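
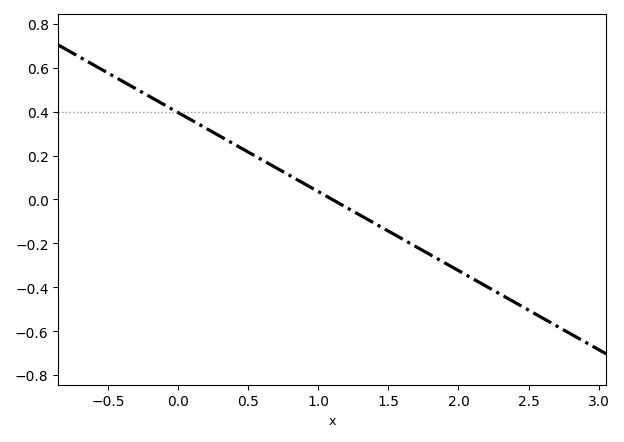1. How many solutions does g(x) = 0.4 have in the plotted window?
1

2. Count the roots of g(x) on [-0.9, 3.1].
1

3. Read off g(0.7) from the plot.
0.14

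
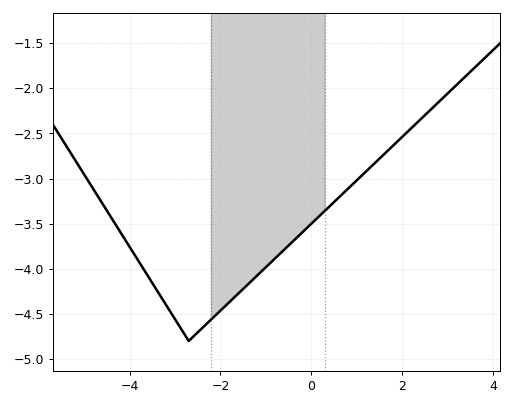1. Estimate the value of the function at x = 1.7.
-2.68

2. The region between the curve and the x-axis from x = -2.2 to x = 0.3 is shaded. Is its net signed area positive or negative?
negative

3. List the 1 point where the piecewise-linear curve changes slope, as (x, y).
(-2.7, -4.8)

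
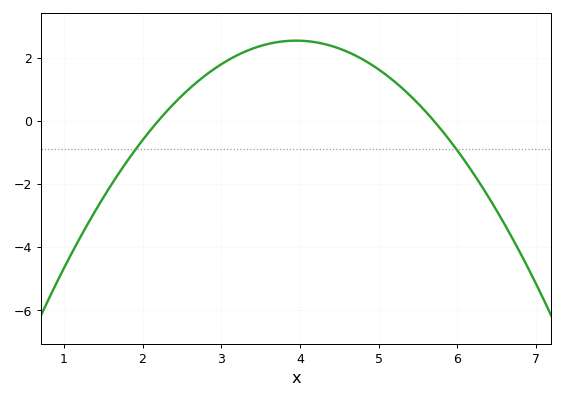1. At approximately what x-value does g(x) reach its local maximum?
4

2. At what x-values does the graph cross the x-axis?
2.2, 5.7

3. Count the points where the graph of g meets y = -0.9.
2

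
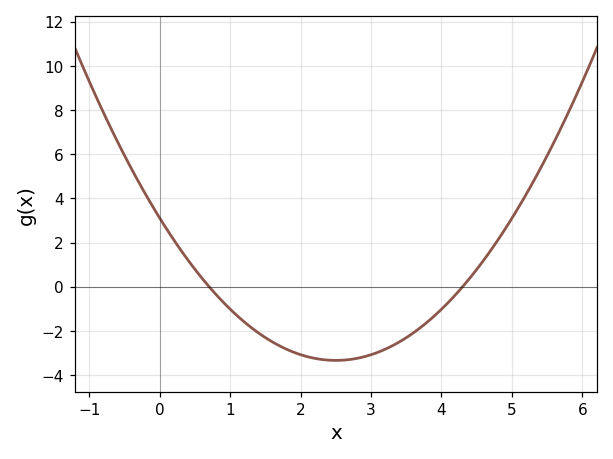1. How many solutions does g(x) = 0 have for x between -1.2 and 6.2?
2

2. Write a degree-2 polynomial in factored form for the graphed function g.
y = 1.03(x - 0.7)(x - 4.3)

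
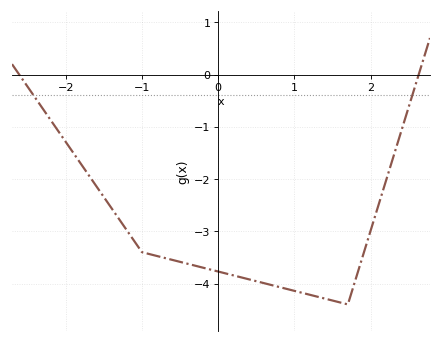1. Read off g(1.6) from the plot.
-4.4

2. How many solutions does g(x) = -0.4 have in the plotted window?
2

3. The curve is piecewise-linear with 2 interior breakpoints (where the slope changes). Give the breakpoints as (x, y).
(-1, -3.4); (1.7, -4.4)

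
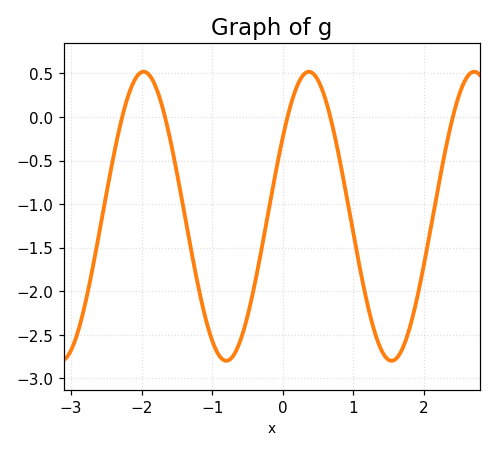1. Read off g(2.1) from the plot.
-1.28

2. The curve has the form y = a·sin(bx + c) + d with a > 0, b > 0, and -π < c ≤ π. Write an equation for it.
y = 1.66sin(2.68x + 0.572) - 1.14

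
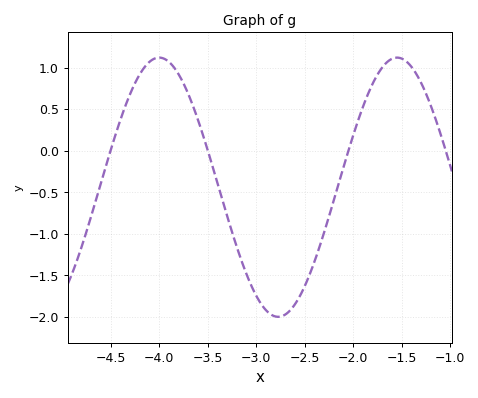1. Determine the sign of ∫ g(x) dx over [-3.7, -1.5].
negative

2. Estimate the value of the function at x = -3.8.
0.9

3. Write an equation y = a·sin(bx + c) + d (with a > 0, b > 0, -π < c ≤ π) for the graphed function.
y = 1.56sin(2.6x - 0.75) - 0.44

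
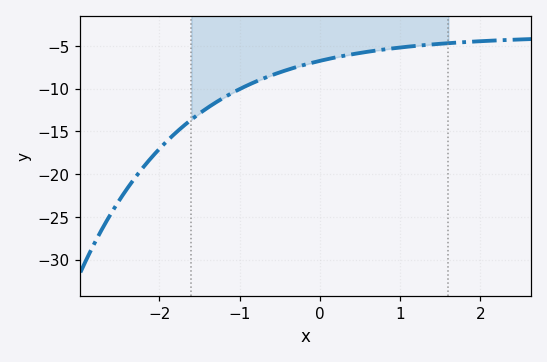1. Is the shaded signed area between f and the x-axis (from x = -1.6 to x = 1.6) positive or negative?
negative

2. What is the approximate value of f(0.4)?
-6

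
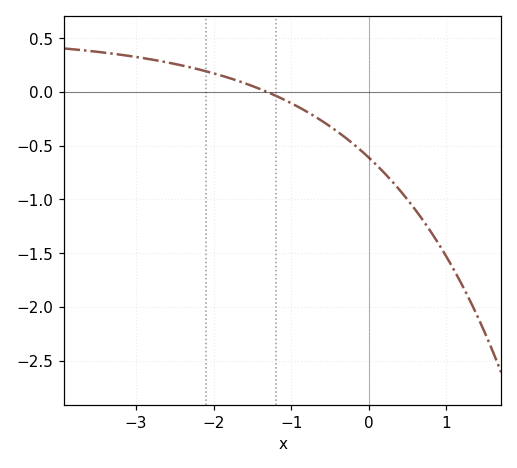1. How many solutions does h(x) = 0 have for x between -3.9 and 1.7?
1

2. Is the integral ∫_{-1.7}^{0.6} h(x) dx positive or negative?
negative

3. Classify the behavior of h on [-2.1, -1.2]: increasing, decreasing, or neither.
decreasing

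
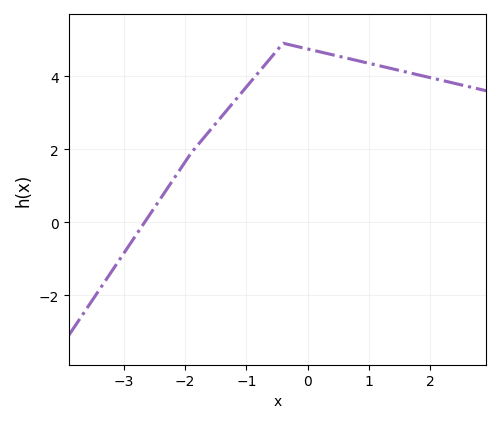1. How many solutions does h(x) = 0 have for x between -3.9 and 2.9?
1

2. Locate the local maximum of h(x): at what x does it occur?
-0.4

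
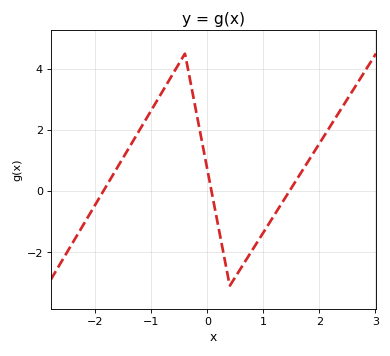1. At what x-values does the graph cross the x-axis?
-1.86, 0.074, 1.47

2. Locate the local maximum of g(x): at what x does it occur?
-0.401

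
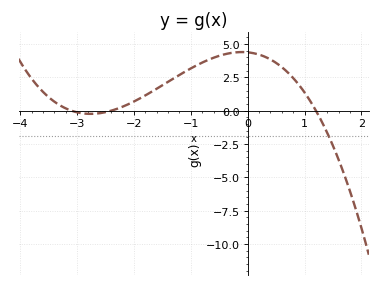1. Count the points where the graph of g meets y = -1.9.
1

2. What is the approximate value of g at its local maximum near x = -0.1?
4.4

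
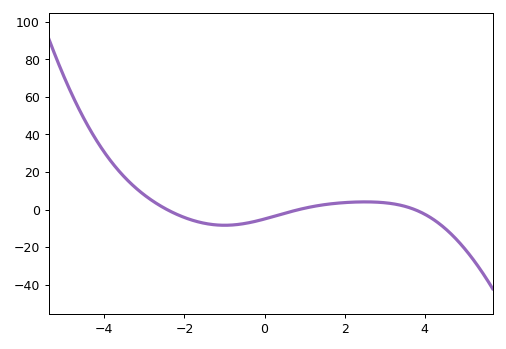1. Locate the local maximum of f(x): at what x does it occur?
2.6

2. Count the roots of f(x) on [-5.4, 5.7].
3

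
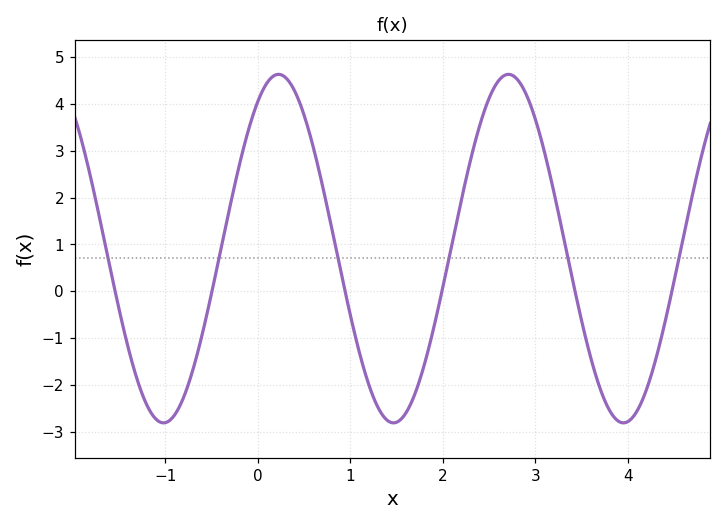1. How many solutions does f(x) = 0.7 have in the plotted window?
6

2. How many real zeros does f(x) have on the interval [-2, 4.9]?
6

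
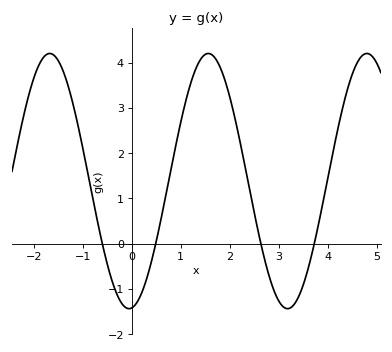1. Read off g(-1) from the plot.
2.1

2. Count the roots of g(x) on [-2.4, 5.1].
4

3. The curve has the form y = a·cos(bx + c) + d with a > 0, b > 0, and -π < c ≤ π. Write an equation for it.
y = 2.82cos(1.94x - 3.03) + 1.38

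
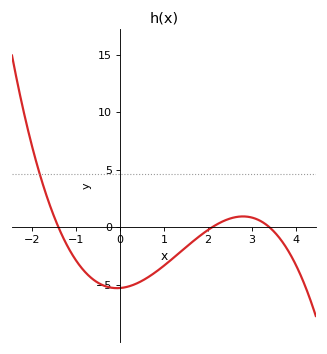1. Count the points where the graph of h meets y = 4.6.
1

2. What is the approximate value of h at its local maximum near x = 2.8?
0.935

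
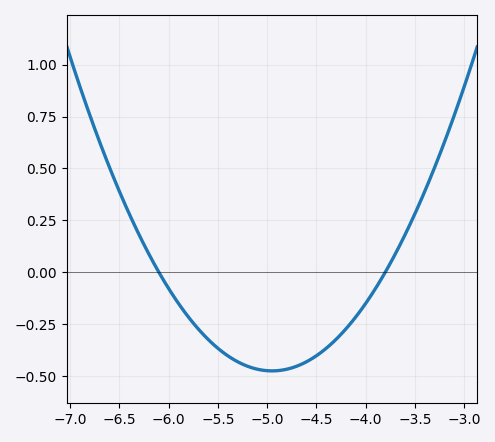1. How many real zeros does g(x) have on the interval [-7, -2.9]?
2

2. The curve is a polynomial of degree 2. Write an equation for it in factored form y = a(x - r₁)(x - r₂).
y = 0.36(x + 6.1)(x + 3.8)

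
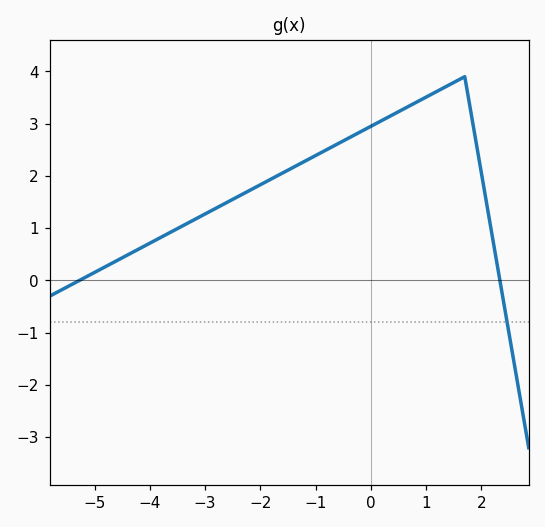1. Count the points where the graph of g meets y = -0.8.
1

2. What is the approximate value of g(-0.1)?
2.89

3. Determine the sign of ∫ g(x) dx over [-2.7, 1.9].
positive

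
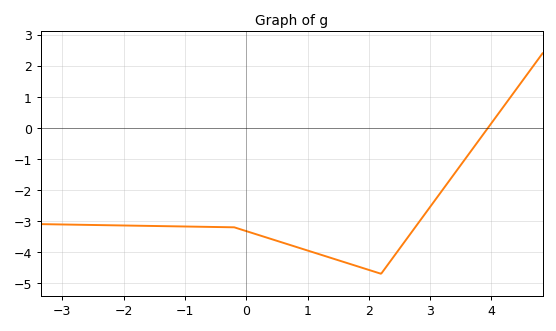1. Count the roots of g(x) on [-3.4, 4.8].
1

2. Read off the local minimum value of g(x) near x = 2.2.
-4.7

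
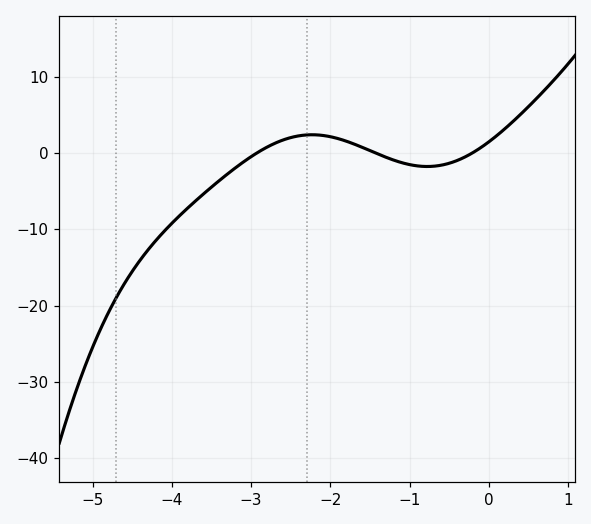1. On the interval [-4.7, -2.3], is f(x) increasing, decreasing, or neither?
increasing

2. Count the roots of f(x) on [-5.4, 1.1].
3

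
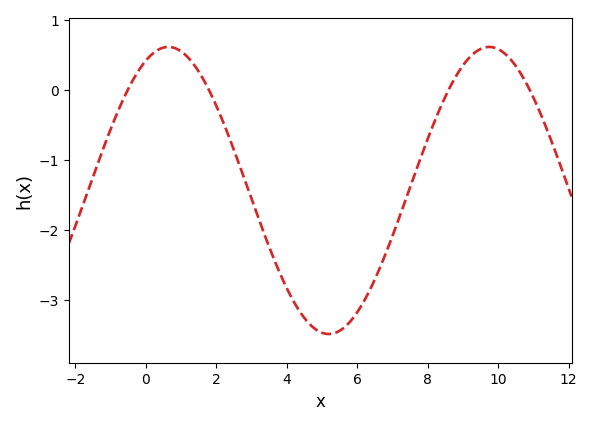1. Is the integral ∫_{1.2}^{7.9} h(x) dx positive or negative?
negative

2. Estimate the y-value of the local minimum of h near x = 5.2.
-3.5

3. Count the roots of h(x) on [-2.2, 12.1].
4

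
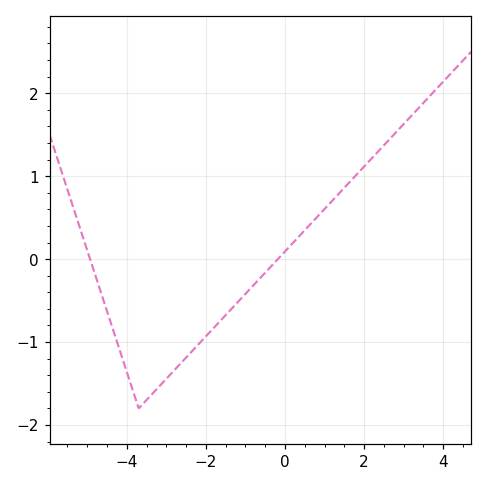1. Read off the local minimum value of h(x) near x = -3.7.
-1.8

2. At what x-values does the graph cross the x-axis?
-5, -0.2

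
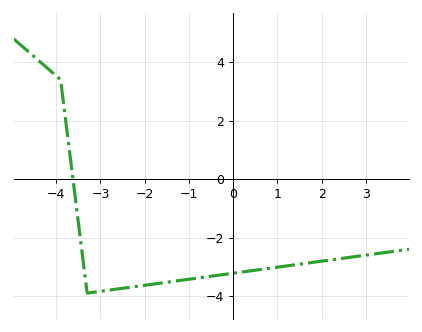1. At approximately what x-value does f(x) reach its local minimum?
-3.3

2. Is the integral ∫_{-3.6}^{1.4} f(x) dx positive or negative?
negative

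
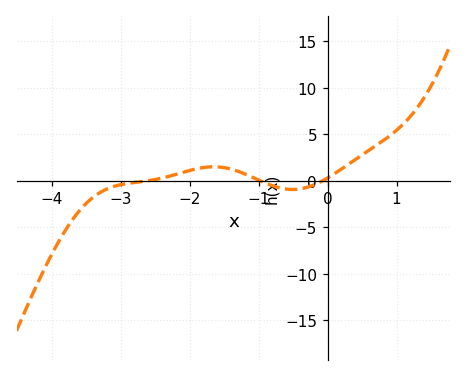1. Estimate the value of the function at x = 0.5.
3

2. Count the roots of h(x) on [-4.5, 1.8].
3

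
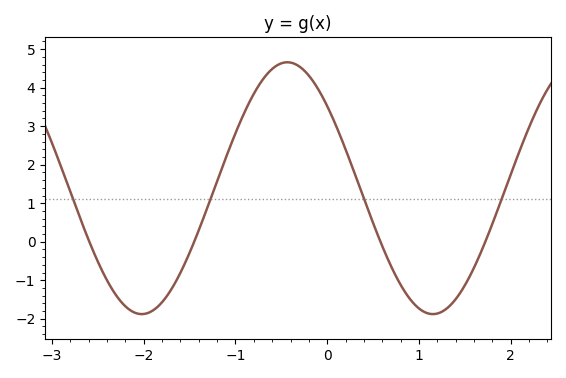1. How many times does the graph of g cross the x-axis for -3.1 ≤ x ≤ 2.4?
4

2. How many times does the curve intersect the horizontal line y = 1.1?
4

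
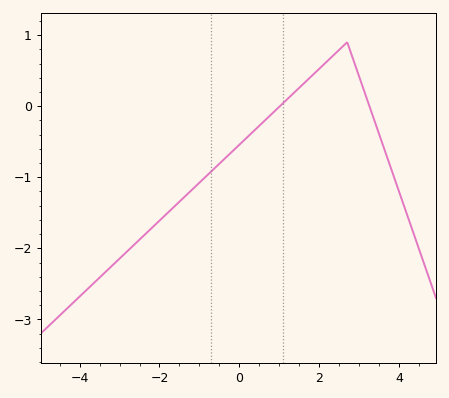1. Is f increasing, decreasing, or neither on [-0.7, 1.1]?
increasing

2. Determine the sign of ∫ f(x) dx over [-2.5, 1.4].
negative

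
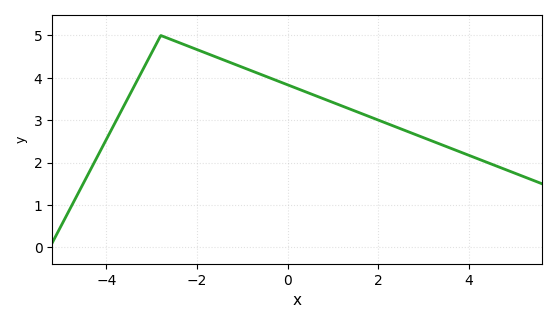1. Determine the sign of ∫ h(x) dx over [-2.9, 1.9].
positive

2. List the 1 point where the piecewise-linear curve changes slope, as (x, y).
(-2.8, 5)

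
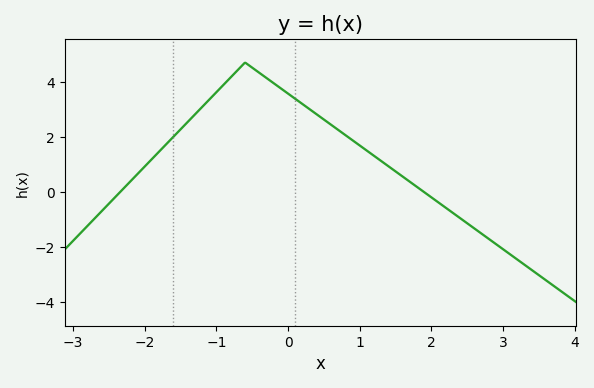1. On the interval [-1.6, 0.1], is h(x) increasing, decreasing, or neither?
neither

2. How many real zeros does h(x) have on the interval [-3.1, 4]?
2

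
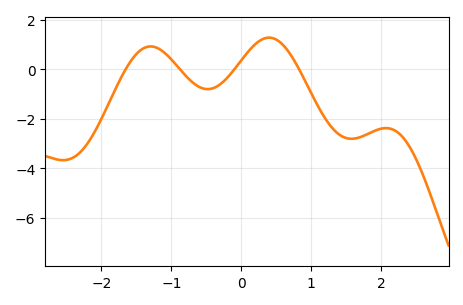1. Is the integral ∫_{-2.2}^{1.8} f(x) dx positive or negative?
negative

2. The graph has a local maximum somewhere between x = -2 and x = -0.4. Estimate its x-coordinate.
-1.3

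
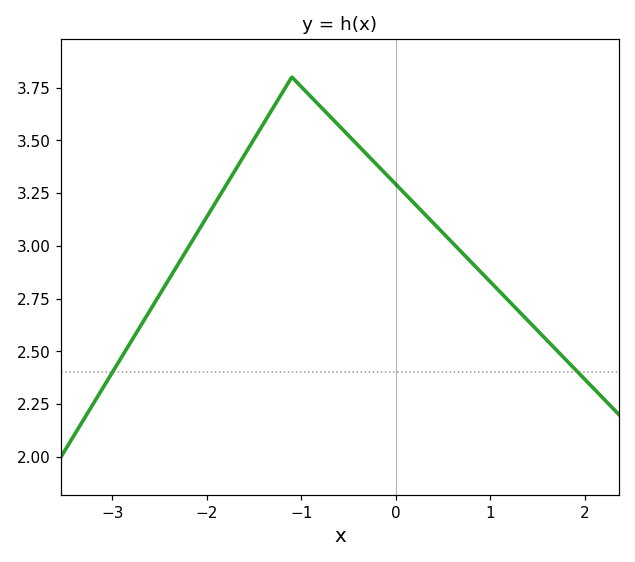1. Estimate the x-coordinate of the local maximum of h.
-1.1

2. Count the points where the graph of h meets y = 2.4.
2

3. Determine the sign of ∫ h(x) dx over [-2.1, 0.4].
positive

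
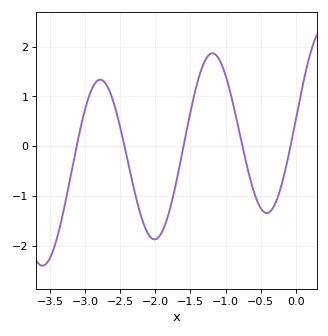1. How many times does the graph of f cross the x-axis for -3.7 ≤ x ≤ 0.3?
5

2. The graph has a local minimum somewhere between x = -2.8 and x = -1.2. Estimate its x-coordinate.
-2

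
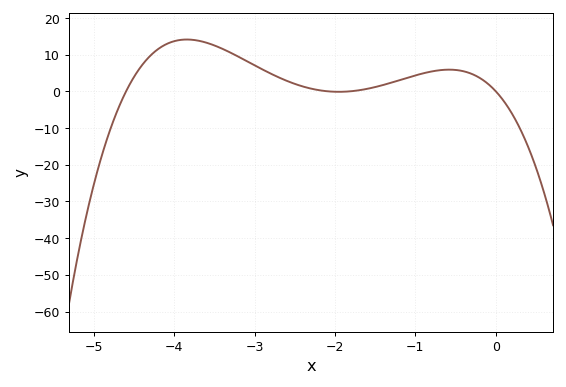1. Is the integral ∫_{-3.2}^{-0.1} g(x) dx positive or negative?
positive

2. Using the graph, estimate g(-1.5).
1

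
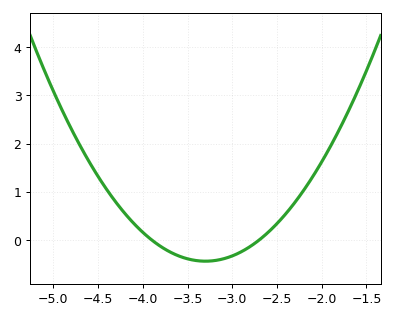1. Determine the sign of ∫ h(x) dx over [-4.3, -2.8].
negative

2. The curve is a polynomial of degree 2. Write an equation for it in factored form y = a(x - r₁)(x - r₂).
y = 1.22(x + 3.9)(x + 2.7)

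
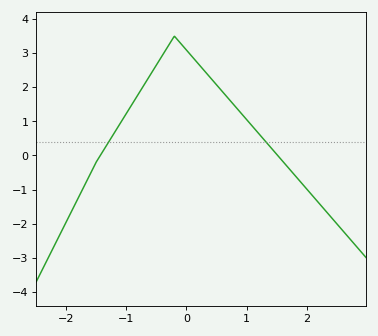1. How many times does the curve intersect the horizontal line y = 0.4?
2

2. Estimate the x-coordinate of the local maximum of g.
-0.2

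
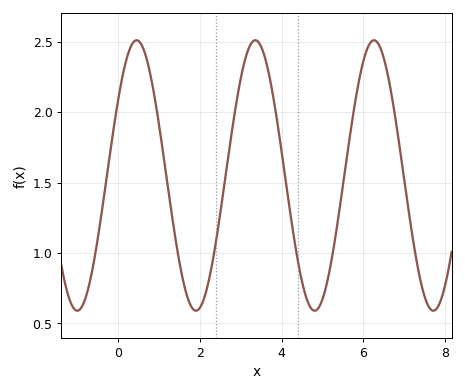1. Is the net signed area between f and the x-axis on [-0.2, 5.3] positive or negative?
positive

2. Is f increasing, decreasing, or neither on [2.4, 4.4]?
neither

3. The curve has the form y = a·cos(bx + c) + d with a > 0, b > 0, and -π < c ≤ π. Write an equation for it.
y = 0.96cos(2.16x - 0.962) + 1.55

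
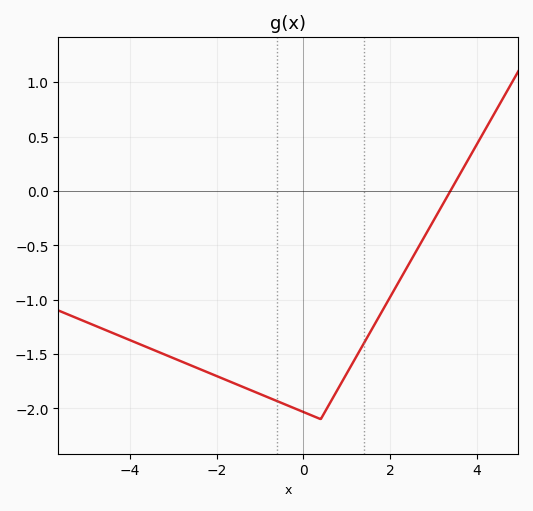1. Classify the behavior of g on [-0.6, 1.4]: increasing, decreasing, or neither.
neither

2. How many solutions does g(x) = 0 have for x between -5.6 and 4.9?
1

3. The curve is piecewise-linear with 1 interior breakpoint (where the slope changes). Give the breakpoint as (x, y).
(0.4, -2.1)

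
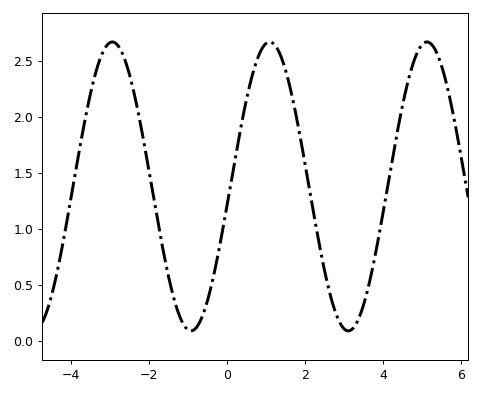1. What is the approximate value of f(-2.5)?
2.38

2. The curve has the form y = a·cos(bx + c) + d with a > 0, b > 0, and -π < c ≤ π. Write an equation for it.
y = 1.29cos(1.56x - 1.7) + 1.38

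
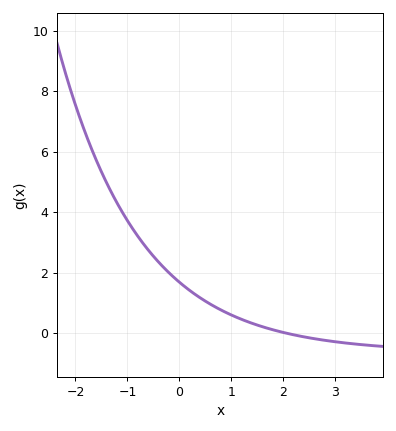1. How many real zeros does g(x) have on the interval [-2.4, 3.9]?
1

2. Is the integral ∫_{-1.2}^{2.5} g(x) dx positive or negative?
positive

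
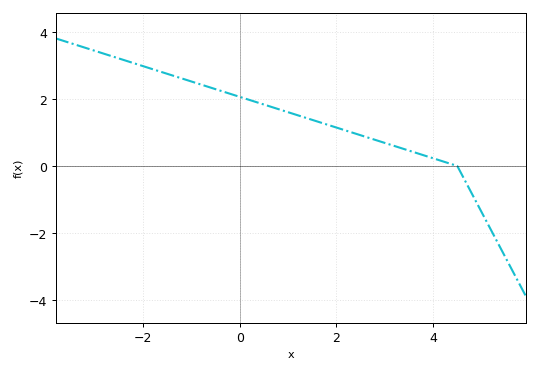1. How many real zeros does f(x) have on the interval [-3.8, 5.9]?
1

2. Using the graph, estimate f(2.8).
0.8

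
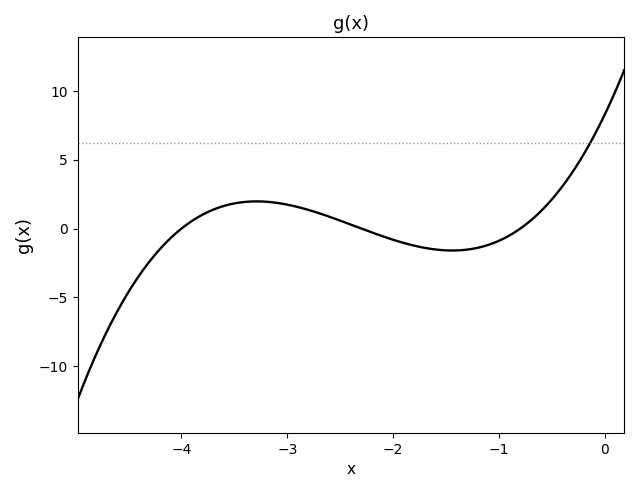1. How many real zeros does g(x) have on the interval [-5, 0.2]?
3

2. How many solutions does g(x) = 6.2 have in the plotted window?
1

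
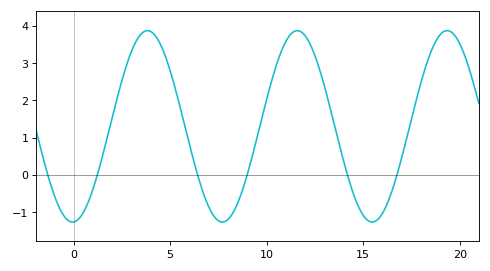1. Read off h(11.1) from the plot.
3.7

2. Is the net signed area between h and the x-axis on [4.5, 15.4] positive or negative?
positive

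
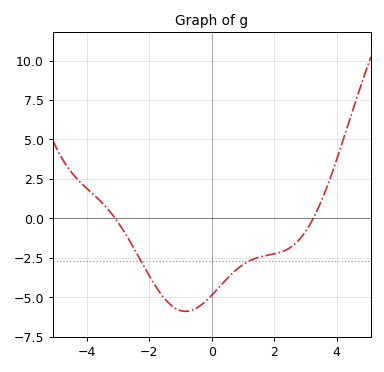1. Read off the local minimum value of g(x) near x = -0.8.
-5.9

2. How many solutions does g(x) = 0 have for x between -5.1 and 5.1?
2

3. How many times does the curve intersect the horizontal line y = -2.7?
2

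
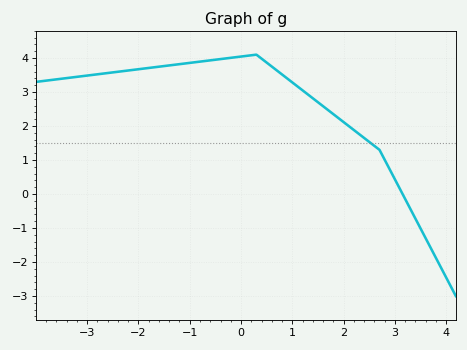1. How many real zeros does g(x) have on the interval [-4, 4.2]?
1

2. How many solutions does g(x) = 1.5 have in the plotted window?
1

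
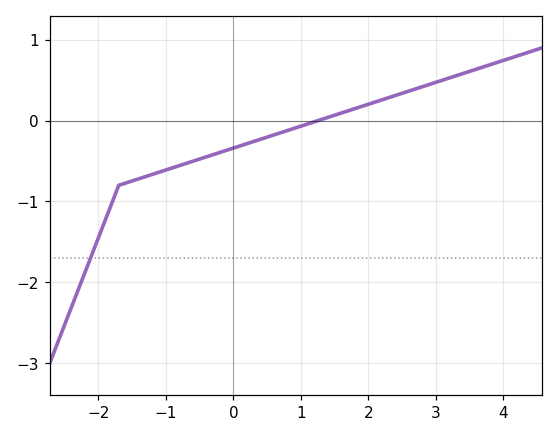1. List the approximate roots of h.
1.3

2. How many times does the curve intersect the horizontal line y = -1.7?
1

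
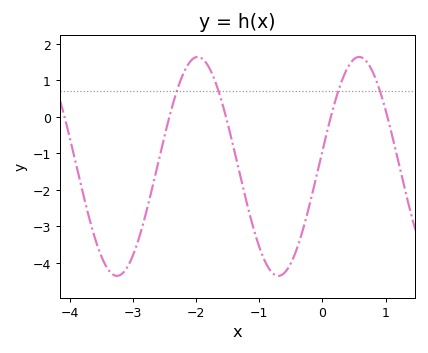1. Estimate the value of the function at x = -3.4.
-4.16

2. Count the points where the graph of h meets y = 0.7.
4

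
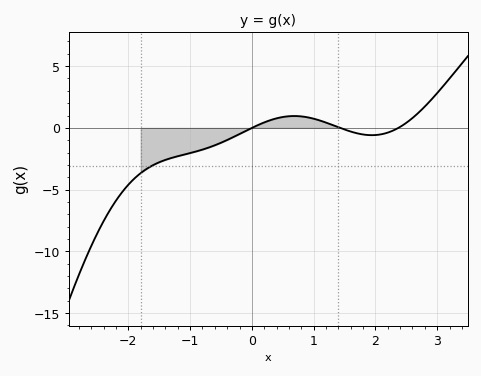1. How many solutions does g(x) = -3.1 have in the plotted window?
1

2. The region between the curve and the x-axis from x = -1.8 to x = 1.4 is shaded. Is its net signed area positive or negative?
negative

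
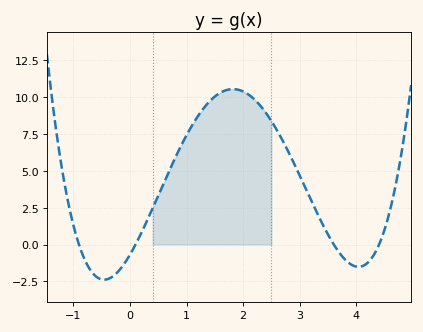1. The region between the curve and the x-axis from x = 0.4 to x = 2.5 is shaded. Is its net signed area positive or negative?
positive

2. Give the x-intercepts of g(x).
-0.9, 0.1, 3.6, 4.4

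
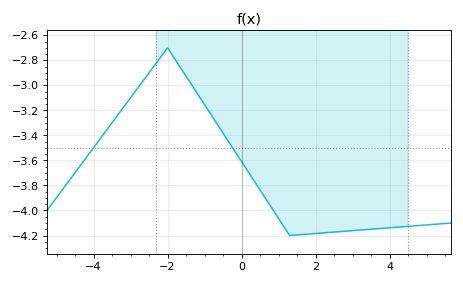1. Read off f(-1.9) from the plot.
-2.75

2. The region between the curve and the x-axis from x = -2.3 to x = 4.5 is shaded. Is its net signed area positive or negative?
negative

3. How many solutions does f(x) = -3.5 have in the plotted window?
2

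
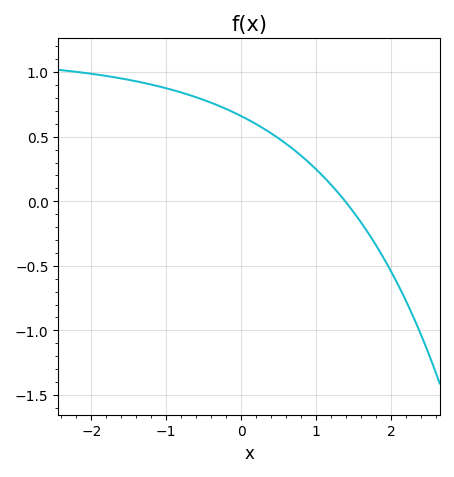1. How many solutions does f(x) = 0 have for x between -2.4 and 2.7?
1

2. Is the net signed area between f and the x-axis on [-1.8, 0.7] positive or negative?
positive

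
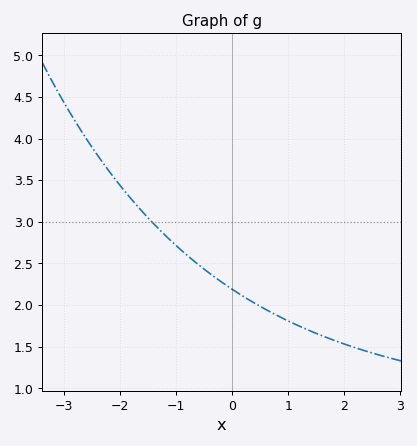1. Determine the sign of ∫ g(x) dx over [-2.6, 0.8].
positive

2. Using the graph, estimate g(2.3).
1.47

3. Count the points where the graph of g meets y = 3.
1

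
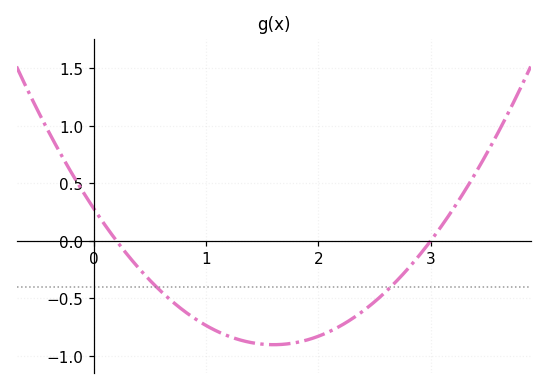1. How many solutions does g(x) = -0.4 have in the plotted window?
2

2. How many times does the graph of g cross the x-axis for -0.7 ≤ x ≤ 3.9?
2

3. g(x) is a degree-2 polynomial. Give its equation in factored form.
y = 0.46(x - 0.2)(x - 3)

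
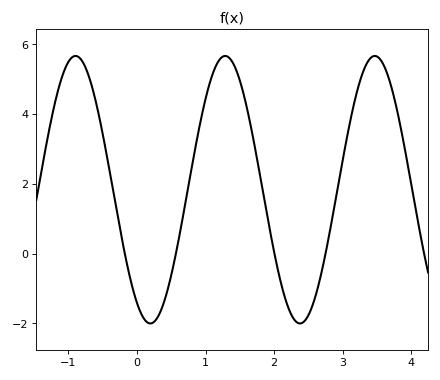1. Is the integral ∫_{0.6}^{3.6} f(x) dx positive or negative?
positive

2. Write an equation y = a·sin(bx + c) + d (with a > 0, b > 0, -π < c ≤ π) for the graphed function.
y = 3.83sin(2.9x - 2.1) + 1.83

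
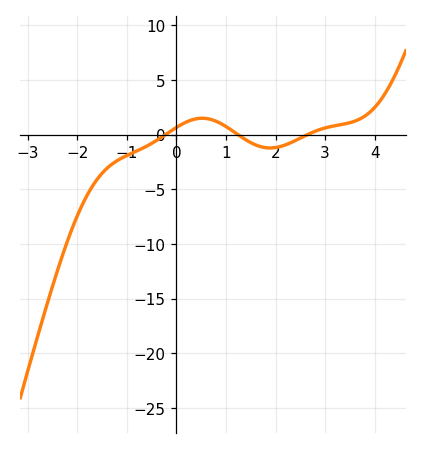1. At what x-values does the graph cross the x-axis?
-0.2, 1.2, 2.6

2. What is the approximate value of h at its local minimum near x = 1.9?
-1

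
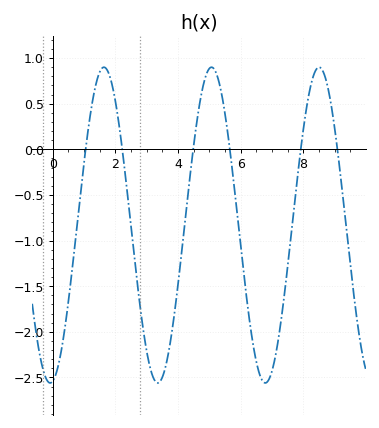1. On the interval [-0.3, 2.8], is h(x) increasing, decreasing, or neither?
neither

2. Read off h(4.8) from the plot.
0.7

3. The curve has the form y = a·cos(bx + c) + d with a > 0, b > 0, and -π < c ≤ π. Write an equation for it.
y = 1.73cos(1.8x - 3) - 0.83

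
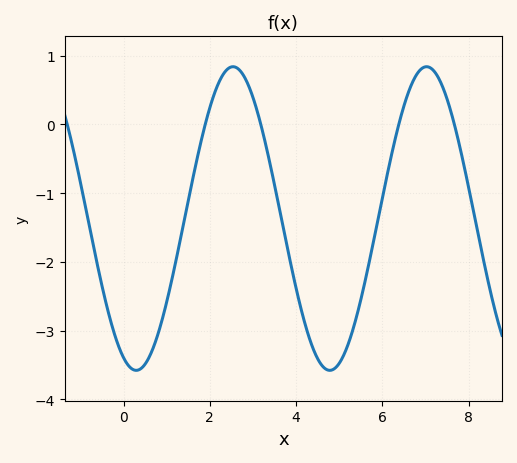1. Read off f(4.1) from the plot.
-2.6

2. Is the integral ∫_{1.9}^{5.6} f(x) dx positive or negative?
negative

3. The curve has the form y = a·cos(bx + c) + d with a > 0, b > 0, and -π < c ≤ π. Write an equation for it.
y = 2.21cos(1.4x + 2.7) - 1.37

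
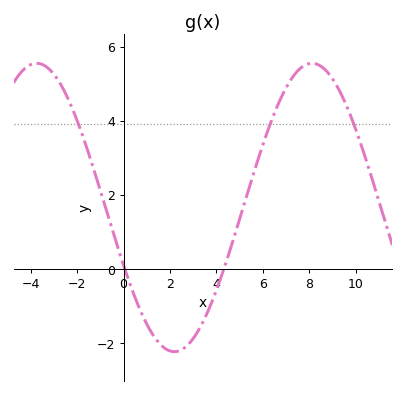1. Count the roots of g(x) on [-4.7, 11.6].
2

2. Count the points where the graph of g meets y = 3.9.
3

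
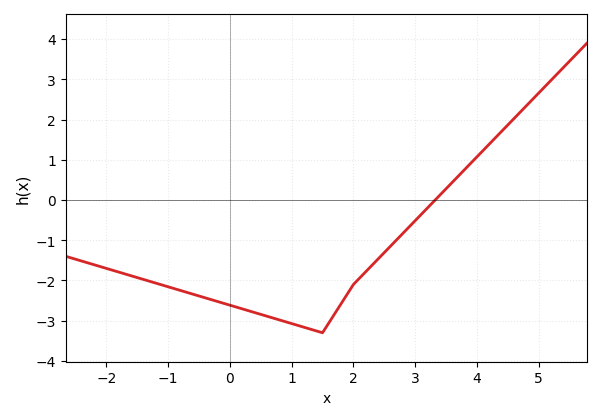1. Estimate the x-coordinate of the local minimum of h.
1.5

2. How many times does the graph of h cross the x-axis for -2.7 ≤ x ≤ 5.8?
1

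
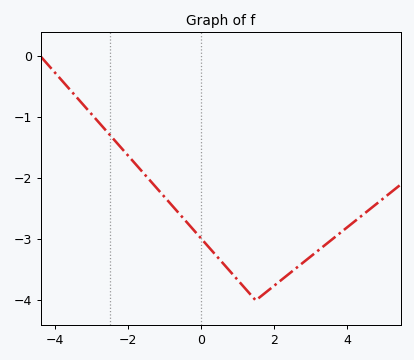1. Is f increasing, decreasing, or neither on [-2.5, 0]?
decreasing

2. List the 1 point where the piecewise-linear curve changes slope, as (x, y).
(1.5, -4)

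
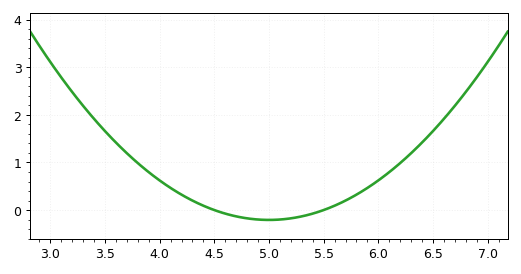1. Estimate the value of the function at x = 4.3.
0.199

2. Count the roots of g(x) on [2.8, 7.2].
2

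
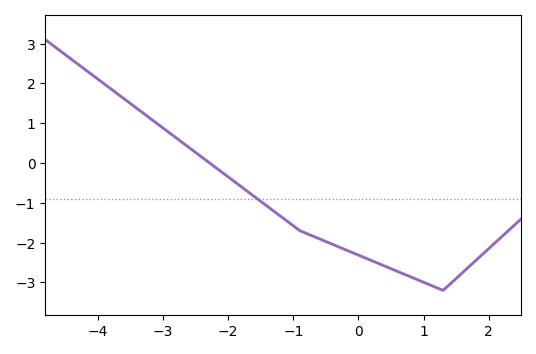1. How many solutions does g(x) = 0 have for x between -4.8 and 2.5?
1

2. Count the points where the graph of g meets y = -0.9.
1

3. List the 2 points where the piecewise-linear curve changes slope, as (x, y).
(-0.9, -1.7); (1.3, -3.2)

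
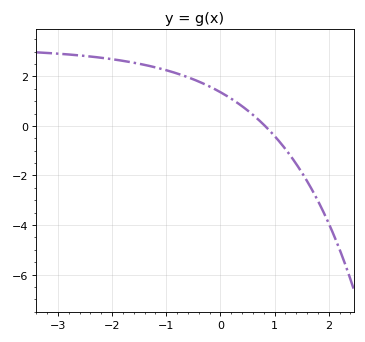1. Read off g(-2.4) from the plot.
2.8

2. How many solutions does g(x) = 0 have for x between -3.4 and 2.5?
1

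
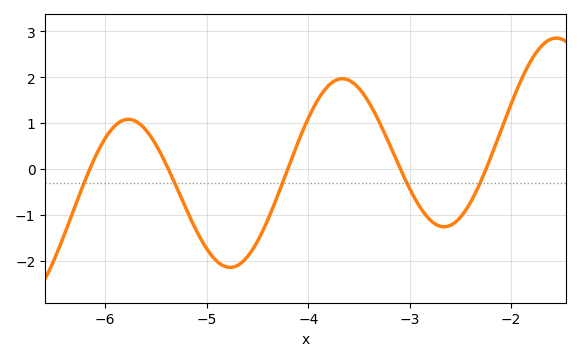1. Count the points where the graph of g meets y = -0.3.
5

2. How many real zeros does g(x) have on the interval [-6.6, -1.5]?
5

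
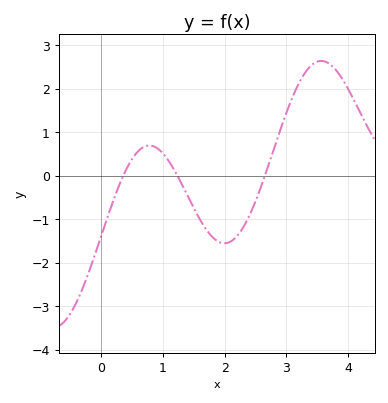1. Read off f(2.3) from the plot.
-1.2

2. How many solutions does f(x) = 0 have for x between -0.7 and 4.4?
3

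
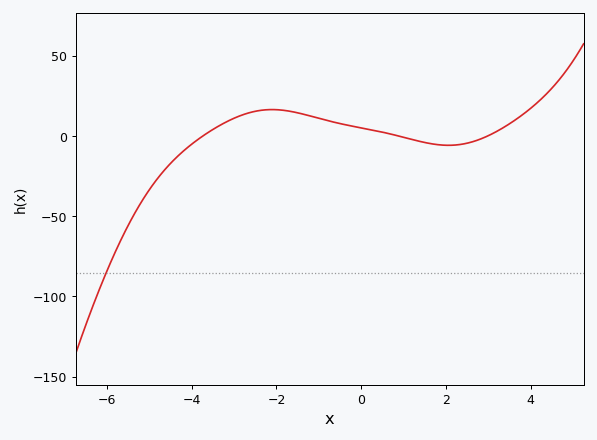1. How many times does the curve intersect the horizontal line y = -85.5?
1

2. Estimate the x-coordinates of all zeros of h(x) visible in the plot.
-3.74, 0.879, 2.99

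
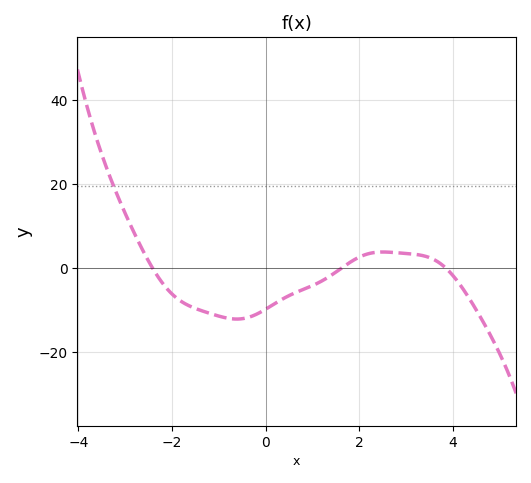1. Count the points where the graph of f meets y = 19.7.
1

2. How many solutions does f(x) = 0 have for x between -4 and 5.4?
3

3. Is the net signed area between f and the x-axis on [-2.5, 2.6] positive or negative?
negative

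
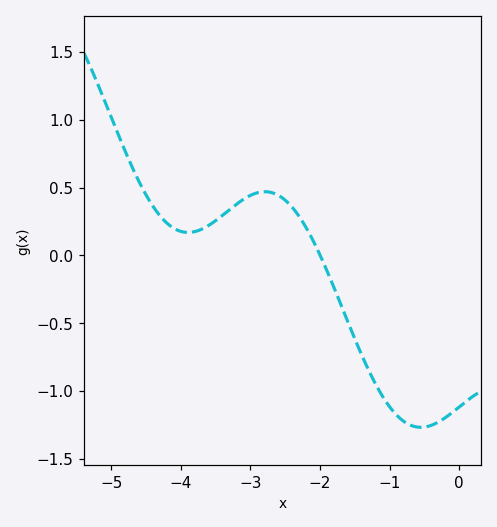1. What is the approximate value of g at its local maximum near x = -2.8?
0.469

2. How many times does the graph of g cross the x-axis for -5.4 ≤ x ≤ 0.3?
1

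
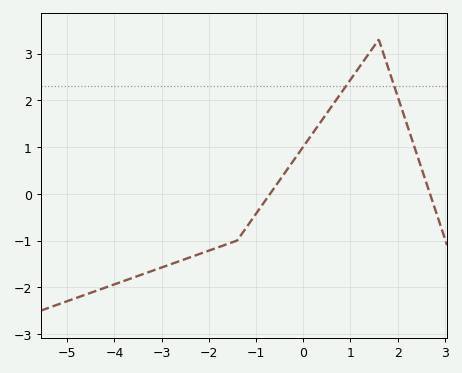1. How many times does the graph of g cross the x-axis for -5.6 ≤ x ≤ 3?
2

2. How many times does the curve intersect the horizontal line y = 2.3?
2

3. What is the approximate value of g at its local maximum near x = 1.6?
3.3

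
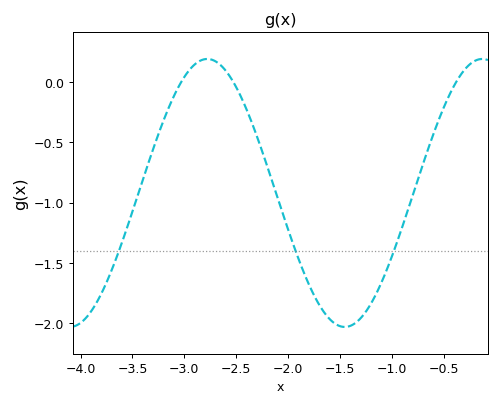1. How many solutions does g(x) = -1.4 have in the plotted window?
3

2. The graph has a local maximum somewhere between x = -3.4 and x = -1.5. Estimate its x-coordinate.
-2.8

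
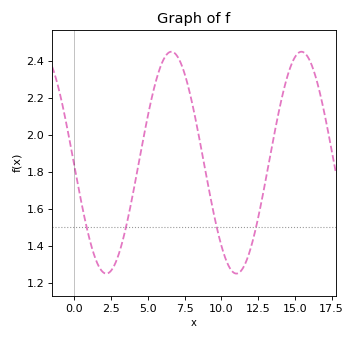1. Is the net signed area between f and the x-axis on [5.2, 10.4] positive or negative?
positive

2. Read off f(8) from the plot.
2.17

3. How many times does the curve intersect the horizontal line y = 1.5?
4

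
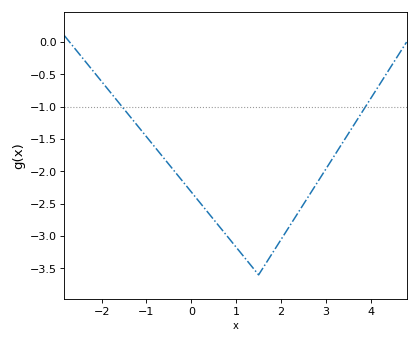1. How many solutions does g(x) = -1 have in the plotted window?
2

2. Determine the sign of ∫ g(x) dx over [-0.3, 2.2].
negative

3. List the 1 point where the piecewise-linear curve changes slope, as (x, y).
(1.5, -3.6)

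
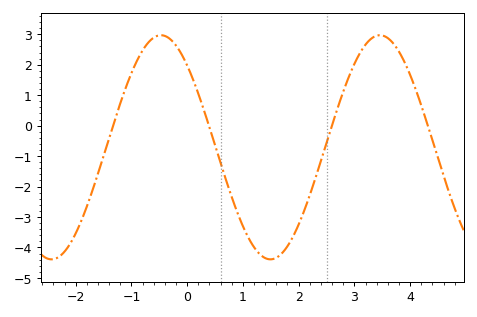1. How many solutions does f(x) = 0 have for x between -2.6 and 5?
4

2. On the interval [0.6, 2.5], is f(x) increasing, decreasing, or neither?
neither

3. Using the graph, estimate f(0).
2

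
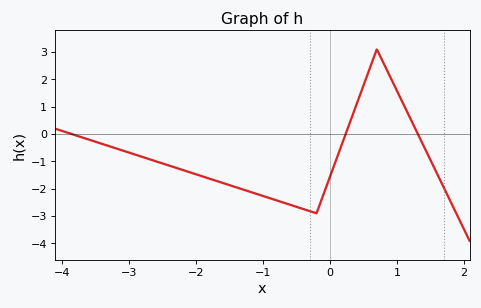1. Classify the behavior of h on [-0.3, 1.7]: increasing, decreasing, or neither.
neither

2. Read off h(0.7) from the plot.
3.1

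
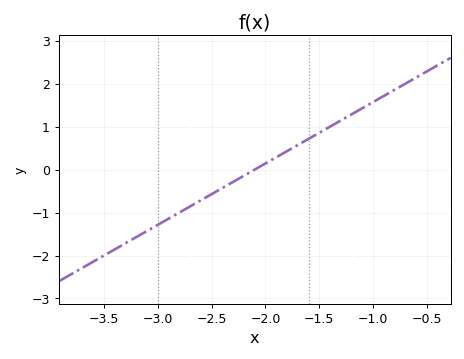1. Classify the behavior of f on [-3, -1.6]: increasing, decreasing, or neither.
increasing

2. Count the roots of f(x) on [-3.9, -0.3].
1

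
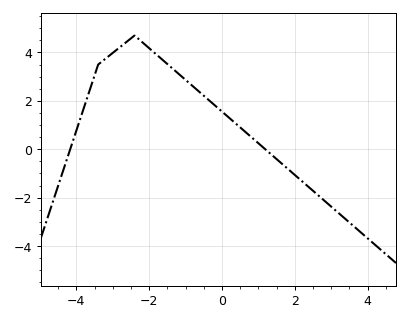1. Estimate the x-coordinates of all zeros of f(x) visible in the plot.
-4.2, 1.2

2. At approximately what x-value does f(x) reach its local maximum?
-2.4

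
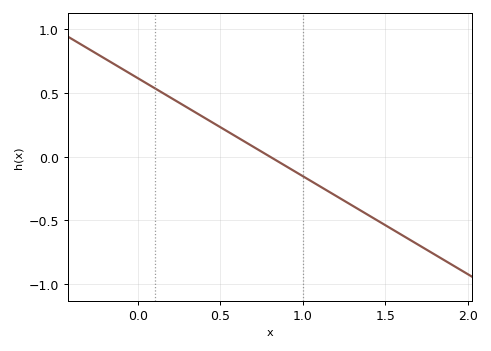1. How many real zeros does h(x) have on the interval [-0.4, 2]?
1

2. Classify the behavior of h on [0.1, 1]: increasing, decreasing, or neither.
decreasing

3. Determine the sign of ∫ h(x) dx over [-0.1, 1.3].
positive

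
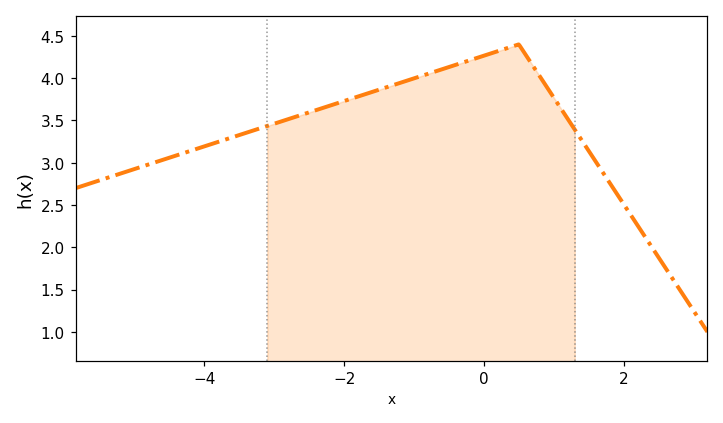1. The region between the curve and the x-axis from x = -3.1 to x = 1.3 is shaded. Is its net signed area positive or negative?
positive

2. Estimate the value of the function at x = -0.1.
4.24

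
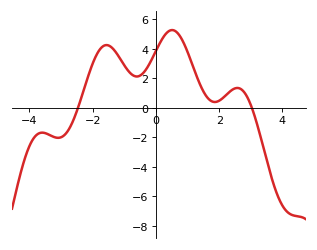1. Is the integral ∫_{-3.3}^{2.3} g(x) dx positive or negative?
positive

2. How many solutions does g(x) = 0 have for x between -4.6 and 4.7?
2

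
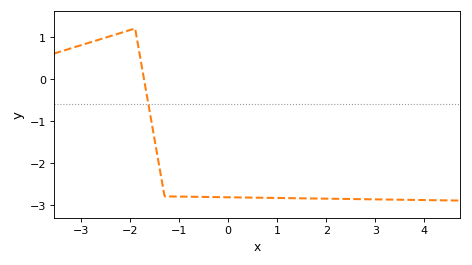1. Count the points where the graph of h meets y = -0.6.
1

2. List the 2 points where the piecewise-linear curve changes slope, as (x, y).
(-1.9, 1.2); (-1.3, -2.8)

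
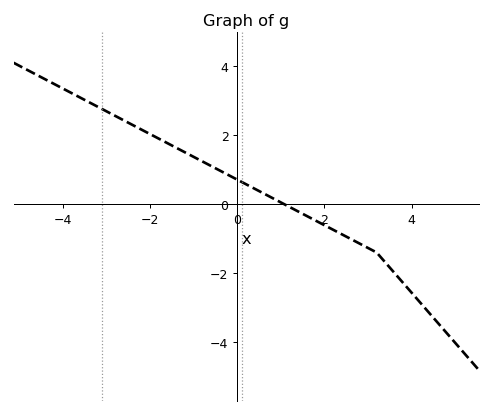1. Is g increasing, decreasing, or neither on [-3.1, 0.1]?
decreasing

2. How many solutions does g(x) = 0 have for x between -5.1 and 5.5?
1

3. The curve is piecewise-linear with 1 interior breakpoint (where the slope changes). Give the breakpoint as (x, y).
(3.2, -1.4)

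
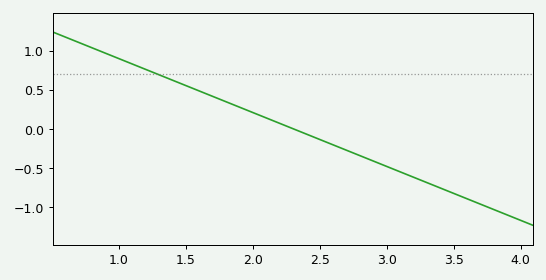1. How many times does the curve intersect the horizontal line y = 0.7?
1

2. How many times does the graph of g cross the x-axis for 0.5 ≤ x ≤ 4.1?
1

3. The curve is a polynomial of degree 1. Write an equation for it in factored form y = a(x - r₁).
y = -0.69(x - 2.3)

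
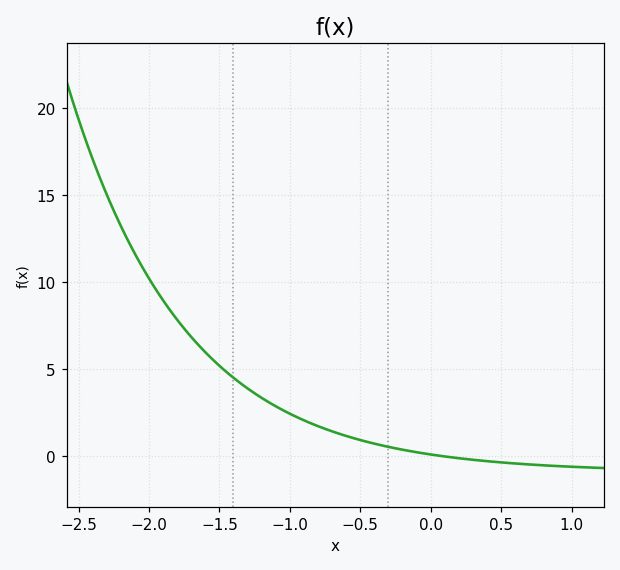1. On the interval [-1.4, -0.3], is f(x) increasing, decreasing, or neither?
decreasing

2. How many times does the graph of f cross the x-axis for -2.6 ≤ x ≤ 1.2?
1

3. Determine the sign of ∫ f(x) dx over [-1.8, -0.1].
positive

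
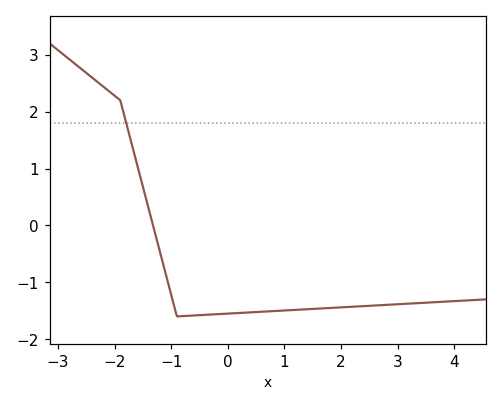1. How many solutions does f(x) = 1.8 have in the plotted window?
1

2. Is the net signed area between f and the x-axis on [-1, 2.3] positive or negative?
negative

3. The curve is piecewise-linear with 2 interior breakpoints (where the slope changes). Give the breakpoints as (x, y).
(-1.9, 2.2); (-0.9, -1.6)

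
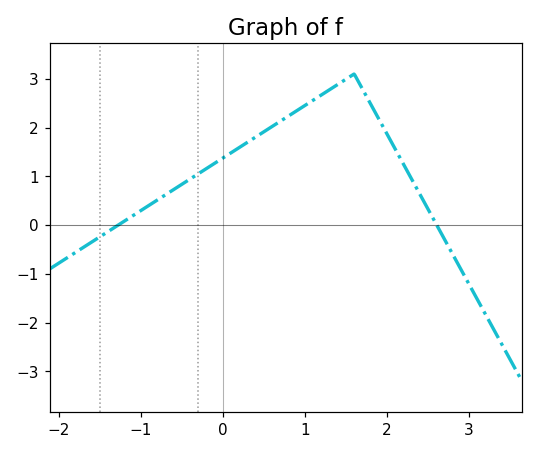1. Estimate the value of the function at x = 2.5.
0.3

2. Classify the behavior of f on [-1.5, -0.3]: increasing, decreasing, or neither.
increasing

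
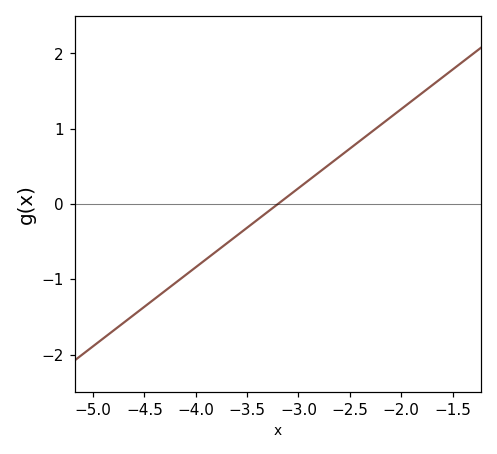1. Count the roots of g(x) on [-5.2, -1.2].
1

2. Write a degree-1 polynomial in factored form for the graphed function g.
y = 1.05(x + 3.2)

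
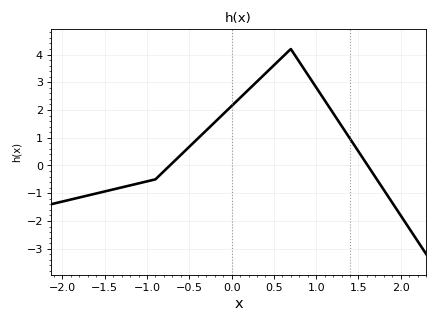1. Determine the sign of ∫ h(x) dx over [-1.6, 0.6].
positive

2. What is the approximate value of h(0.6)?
3.91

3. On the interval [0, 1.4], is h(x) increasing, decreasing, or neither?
neither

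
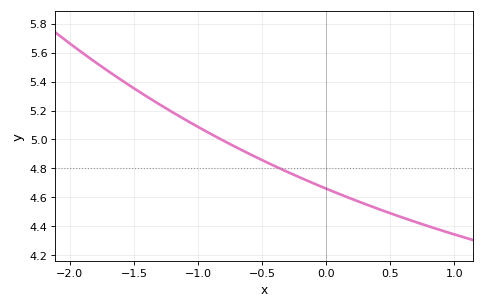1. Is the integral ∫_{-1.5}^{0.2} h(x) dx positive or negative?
positive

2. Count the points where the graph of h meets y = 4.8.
1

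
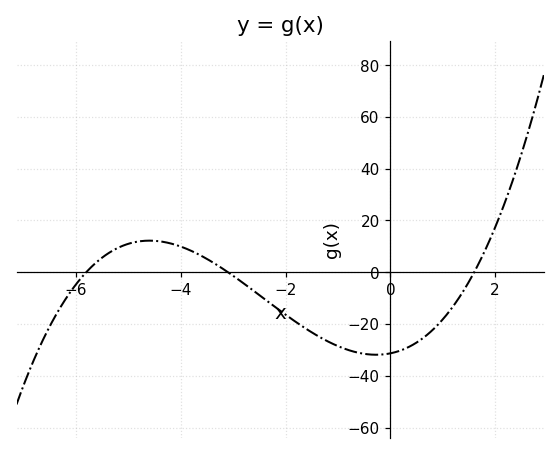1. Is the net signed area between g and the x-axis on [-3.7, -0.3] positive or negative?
negative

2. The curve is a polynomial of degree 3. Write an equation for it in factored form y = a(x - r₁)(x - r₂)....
y = 1.09(x + 5.8)(x + 3.1)(x - 1.6)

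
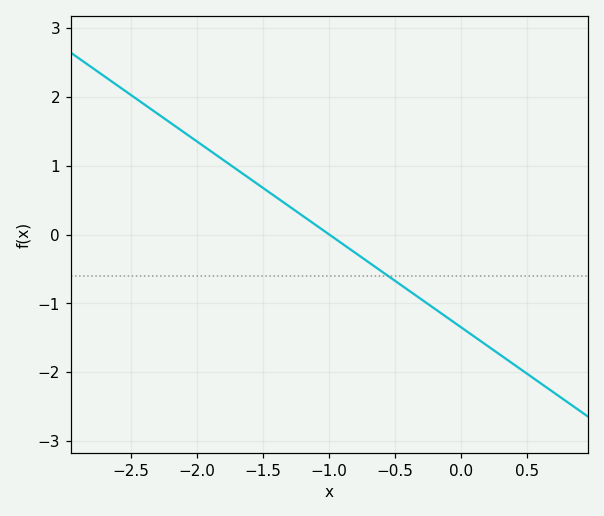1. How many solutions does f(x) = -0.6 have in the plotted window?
1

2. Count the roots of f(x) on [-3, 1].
1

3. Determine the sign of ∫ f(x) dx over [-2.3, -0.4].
positive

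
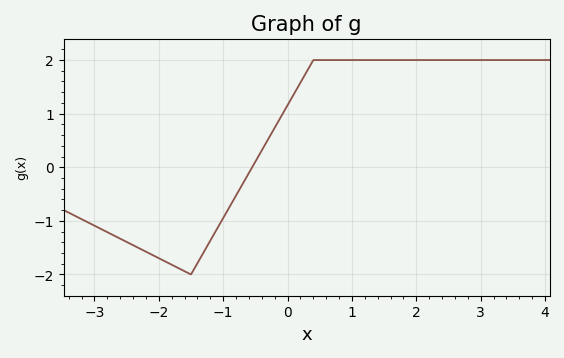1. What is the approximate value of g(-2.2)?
-1.57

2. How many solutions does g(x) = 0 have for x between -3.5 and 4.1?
1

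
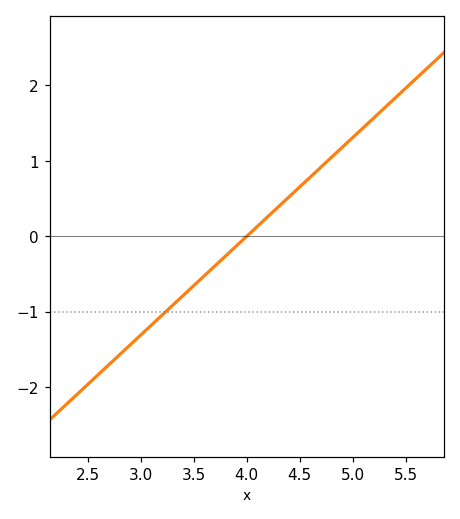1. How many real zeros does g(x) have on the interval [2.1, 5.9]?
1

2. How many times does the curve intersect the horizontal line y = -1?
1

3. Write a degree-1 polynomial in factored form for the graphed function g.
y = 1.31(x - 4)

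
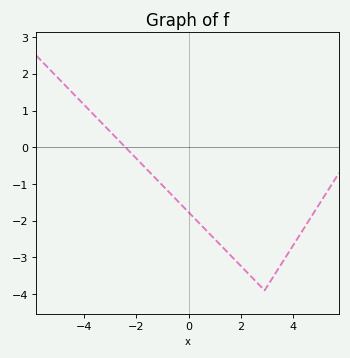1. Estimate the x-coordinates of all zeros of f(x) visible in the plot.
-2.41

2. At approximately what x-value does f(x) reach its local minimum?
2.9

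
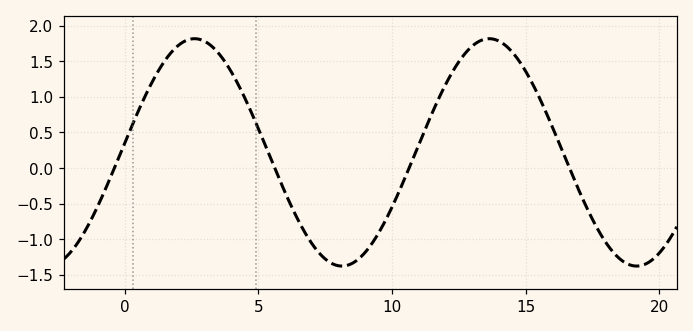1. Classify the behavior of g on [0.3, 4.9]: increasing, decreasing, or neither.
neither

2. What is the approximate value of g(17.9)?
-1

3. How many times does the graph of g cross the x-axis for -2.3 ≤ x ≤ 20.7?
4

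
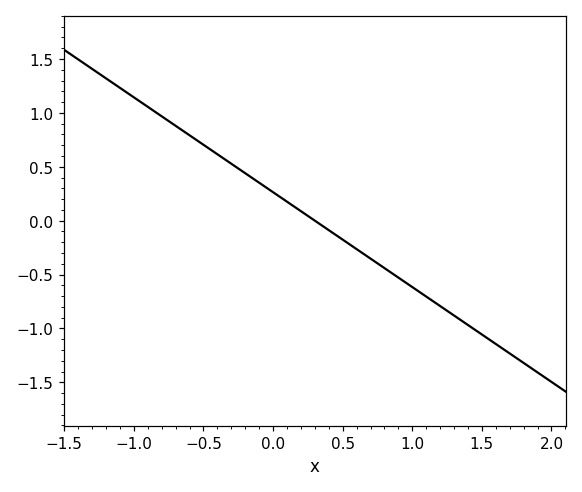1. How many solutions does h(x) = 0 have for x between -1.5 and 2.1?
1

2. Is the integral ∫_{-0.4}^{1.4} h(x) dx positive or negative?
negative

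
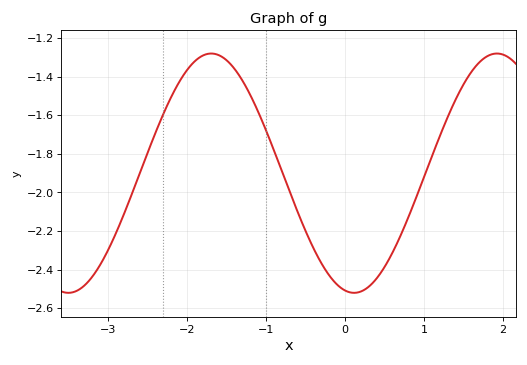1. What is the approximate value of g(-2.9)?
-2.22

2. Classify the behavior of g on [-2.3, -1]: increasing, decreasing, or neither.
neither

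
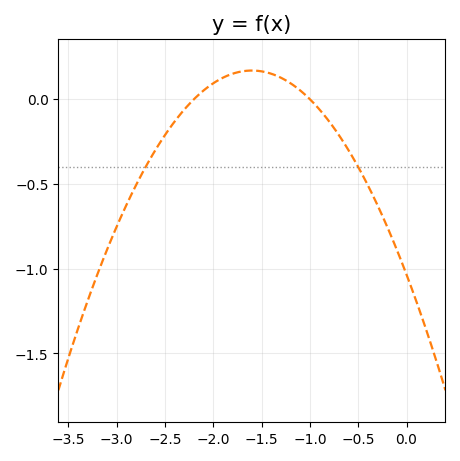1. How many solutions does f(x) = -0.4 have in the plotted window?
2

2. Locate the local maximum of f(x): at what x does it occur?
-1.6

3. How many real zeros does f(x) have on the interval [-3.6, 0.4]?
2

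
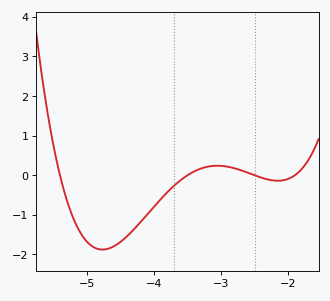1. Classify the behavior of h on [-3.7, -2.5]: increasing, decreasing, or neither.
neither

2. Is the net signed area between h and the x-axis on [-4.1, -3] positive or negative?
negative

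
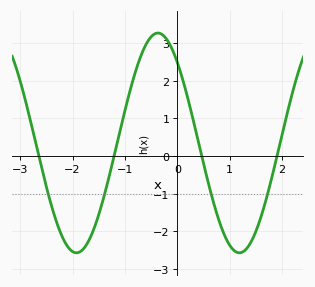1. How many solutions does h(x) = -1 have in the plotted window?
4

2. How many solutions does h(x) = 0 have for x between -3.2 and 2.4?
4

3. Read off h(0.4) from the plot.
0.39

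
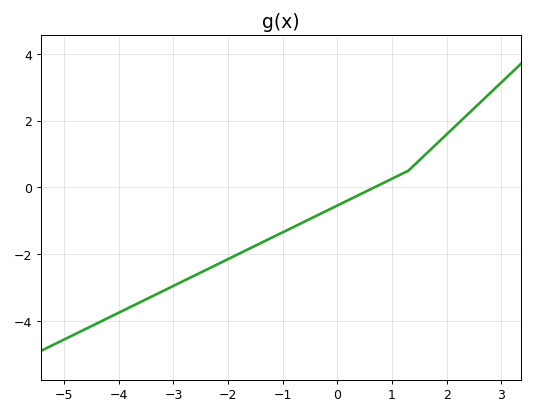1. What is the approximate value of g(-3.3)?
-3.2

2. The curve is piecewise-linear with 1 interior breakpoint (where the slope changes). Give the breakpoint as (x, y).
(1.3, 0.5)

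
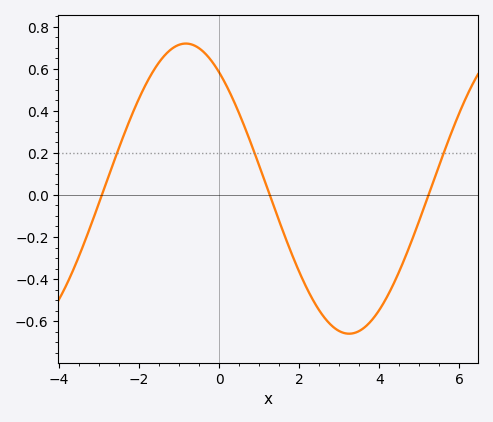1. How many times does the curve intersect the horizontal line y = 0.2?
3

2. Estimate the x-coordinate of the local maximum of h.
-0.8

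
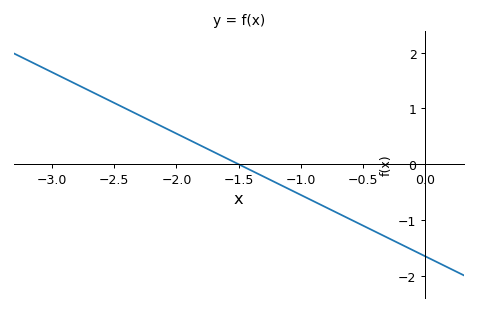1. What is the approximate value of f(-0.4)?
-1.21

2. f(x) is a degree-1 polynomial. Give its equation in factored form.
y = -1.1(x + 1.5)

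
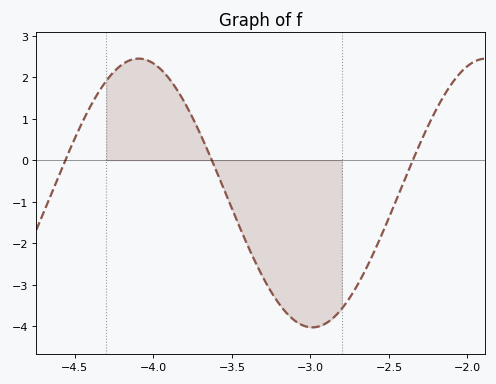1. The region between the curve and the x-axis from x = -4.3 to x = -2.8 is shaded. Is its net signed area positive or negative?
negative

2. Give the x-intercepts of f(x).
-4.56, -3.63, -2.35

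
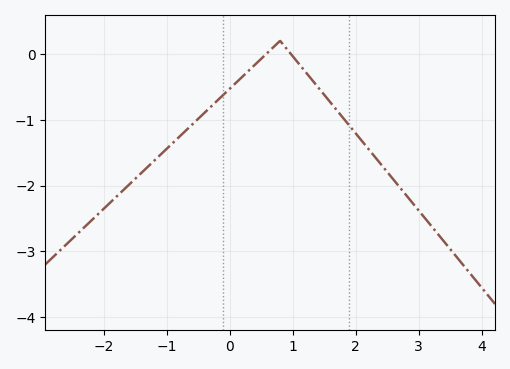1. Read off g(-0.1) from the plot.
-0.6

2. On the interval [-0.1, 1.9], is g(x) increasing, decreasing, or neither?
neither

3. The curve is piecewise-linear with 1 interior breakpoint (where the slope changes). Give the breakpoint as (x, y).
(0.8, 0.2)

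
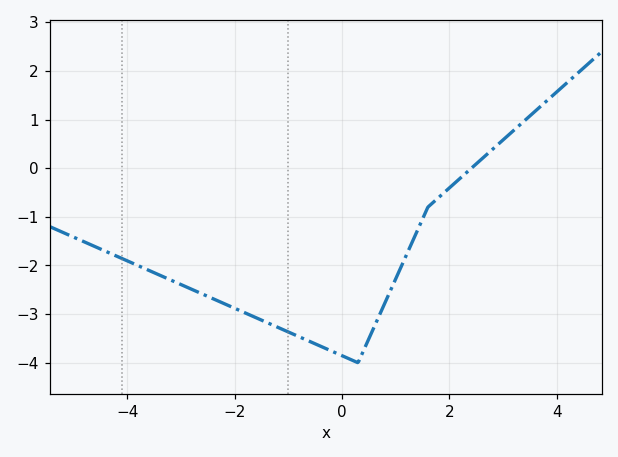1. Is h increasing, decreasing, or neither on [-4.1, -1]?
decreasing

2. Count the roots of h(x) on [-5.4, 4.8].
1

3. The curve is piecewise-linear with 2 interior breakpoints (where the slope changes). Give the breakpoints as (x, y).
(0.3, -4); (1.6, -0.8)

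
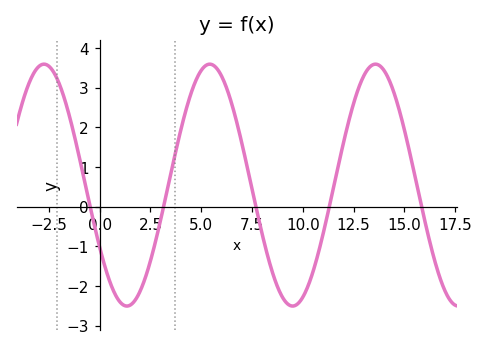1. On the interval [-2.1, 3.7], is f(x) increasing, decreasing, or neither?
neither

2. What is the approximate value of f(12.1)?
1.8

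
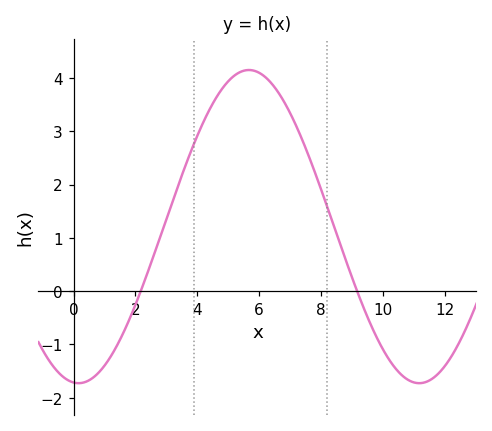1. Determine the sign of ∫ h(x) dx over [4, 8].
positive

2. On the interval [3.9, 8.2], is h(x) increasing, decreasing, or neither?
neither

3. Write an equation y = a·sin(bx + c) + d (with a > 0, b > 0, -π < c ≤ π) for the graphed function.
y = 2.94sin(0.57x - 1.66) + 1.21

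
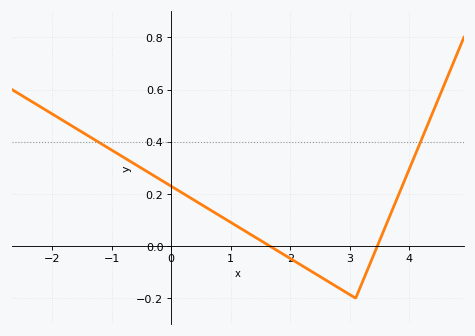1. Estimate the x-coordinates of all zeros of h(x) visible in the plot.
1.66, 3.46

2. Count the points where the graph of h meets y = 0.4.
2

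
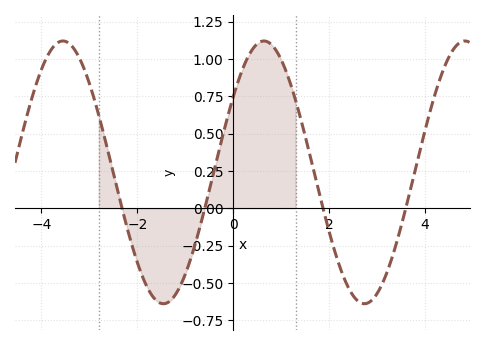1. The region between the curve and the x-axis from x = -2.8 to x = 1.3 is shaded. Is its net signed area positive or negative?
positive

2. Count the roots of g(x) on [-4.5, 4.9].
4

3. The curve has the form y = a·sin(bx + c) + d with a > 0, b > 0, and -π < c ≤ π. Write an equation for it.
y = 0.88sin(1.5x + 0.61) + 0.24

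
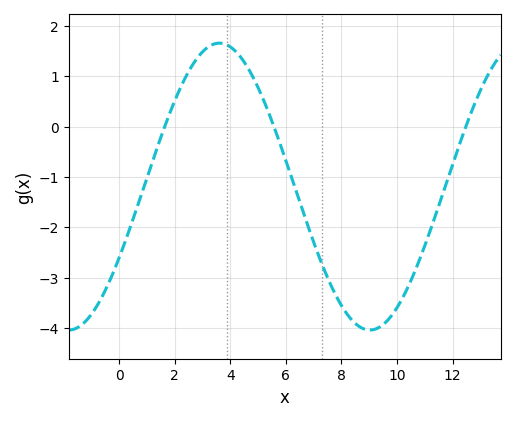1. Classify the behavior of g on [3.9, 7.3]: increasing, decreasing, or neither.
decreasing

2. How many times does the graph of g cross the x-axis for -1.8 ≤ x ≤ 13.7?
3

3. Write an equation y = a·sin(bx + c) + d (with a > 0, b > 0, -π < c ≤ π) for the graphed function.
y = 2.85sin(0.58x - 0.522) - 1.19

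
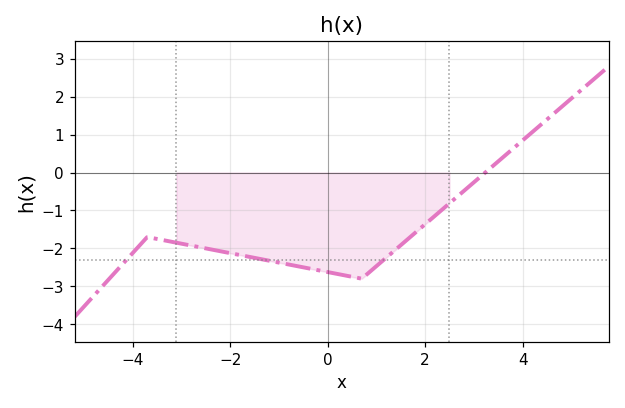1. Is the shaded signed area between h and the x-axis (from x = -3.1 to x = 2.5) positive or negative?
negative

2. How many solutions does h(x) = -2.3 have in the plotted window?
3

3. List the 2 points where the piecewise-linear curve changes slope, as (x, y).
(-3.7, -1.7); (0.7, -2.8)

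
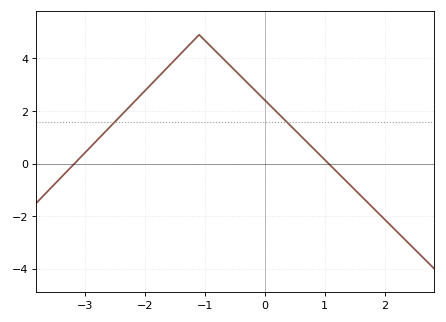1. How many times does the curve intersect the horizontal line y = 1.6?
2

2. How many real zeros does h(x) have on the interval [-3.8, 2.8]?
2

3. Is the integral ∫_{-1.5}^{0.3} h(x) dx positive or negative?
positive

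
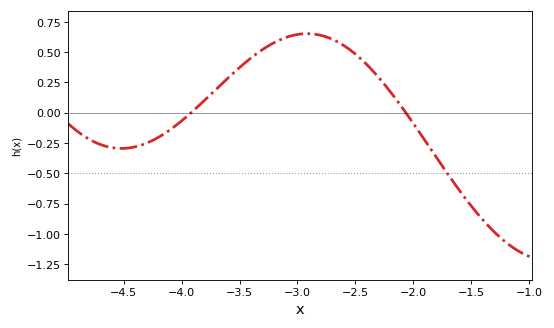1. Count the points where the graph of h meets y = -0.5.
1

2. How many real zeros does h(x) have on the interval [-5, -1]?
2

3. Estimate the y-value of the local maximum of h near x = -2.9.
0.65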